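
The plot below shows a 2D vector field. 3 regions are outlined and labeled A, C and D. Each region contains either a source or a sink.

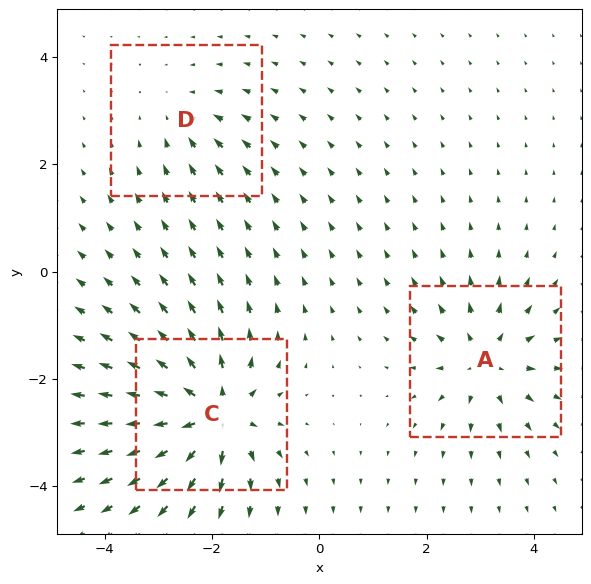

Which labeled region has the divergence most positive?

Divergence at each region's feature centre — A: about +4, C: about +6, D: about -2. Region C is most positive.

C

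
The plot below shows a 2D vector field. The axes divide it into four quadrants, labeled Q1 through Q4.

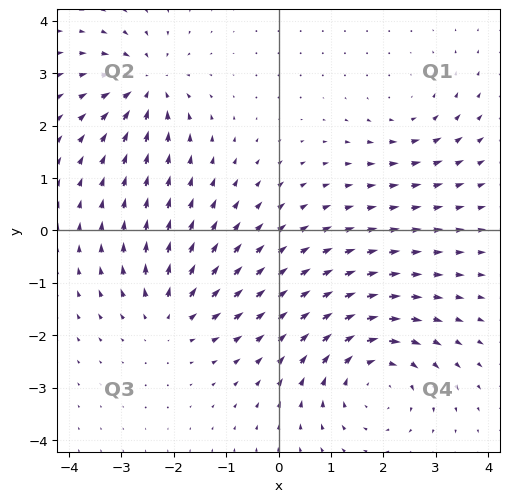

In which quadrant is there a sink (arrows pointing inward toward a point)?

The sink sits at approximately (-2.5, 2.8), which lies in quadrant Q2. The divergence there is about -5, negative as expected for a sink.

Q2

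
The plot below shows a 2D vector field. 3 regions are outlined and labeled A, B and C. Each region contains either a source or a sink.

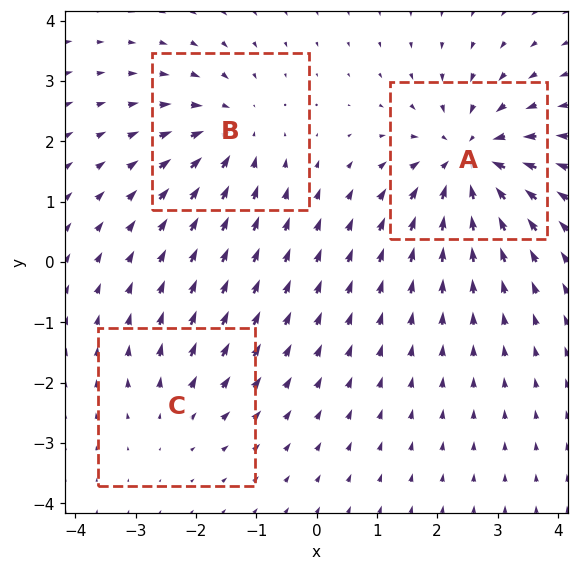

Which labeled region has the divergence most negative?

Divergence at each region's feature centre — A: about -5, B: about -3, C: about +2. Region A is most negative.

A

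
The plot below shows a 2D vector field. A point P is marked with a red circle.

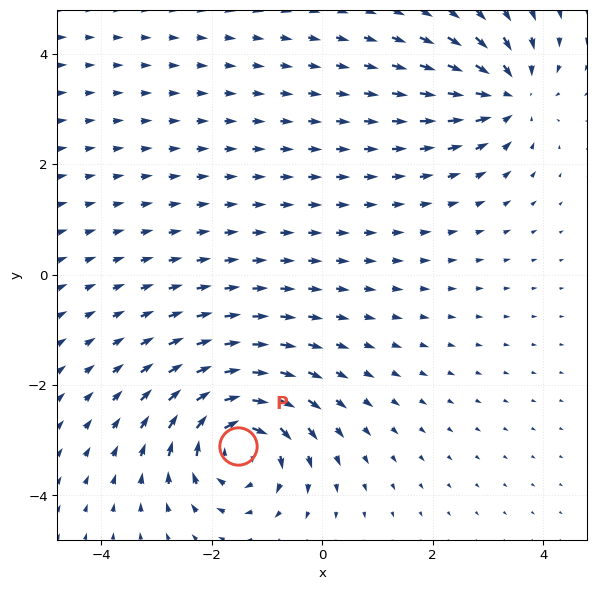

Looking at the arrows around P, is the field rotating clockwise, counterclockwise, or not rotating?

clockwise

Near P at (-1.5, -3.1) the arrows circulate clockwise. The curl (z-component) there is about -5; negative curl means clockwise rotation.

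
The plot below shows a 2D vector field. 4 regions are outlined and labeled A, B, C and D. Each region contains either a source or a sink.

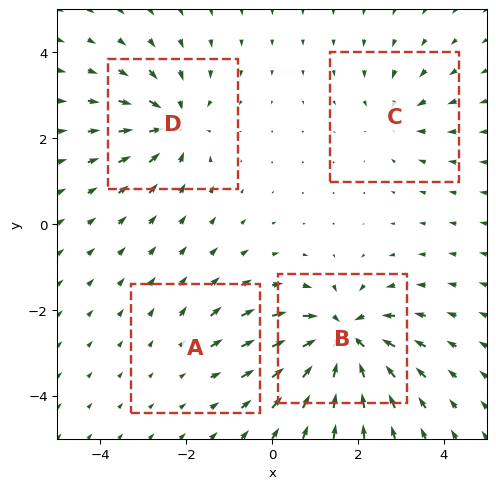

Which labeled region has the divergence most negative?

B

Divergence at each region's feature centre — A: about +2, B: about -8, C: about -3, D: about -6. Region B is most negative.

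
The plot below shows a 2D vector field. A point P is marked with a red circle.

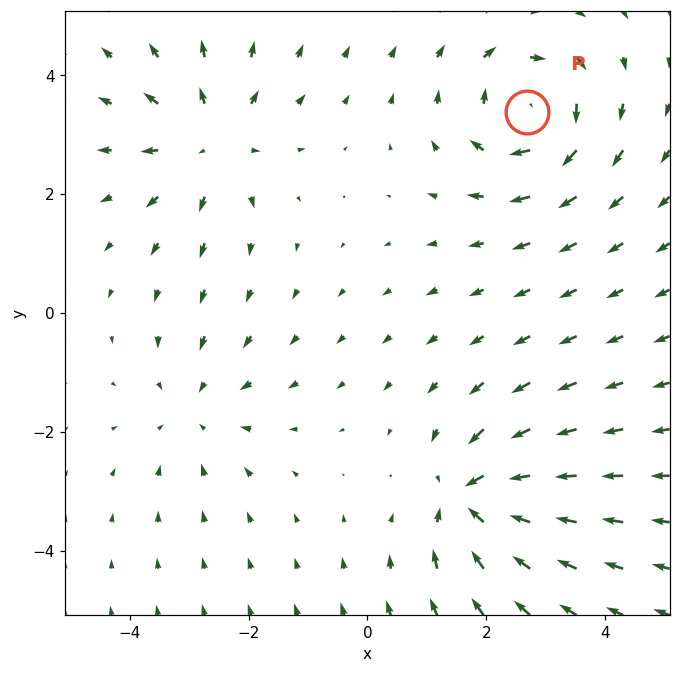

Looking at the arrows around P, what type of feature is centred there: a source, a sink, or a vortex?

At P (2.7, 3.4) the arrows circulate clockwise. Divergence ≈0, curl about -6 — near-zero divergence with nonzero curl is a vortex.

vortex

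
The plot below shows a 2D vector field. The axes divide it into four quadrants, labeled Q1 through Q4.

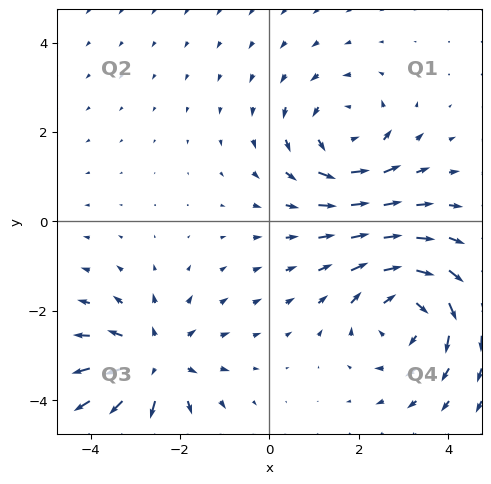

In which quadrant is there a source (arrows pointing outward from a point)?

Q3

The source sits at approximately (-2.6, -3.2), which lies in quadrant Q3. The divergence there is about +4, positive as expected for a source.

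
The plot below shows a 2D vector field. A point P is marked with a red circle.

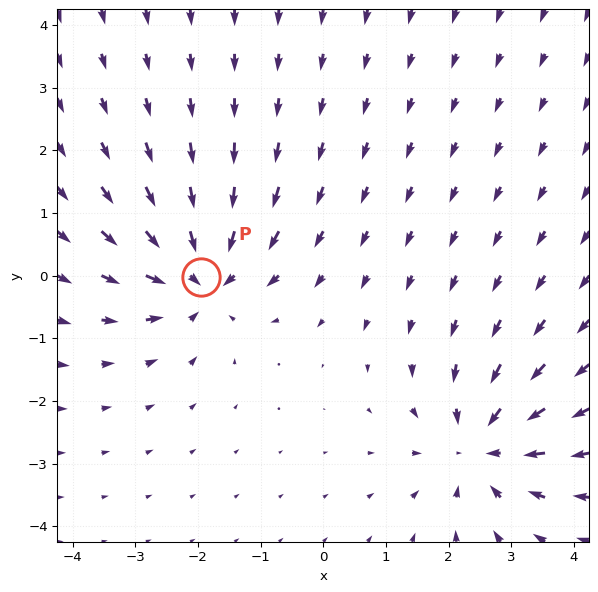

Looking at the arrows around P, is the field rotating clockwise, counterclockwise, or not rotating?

Near P at (-2.0, -0.0) the arrows show no circulation. The curl there is ≈0.

not rotating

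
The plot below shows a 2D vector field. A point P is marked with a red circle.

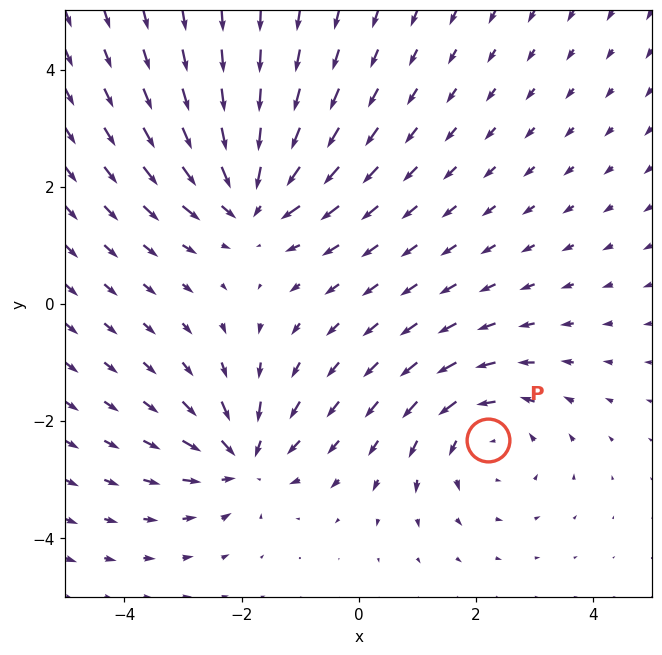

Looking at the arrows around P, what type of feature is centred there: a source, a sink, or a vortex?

At P (2.2, -2.3) the arrows circulate counterclockwise. Divergence ≈0, curl about +4 — near-zero divergence with nonzero curl is a vortex.

vortex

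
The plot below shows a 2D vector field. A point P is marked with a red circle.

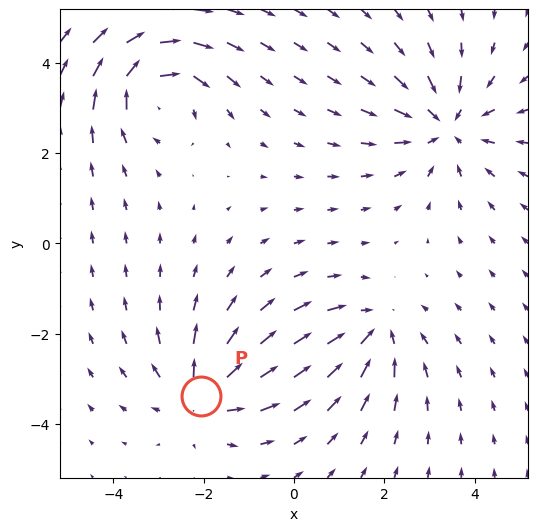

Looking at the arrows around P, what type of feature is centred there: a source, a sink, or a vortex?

At P (-2.0, -3.4) the arrows spread outward. Divergence about +4, curl ≈0 — positive divergence with near-zero curl is a source.

source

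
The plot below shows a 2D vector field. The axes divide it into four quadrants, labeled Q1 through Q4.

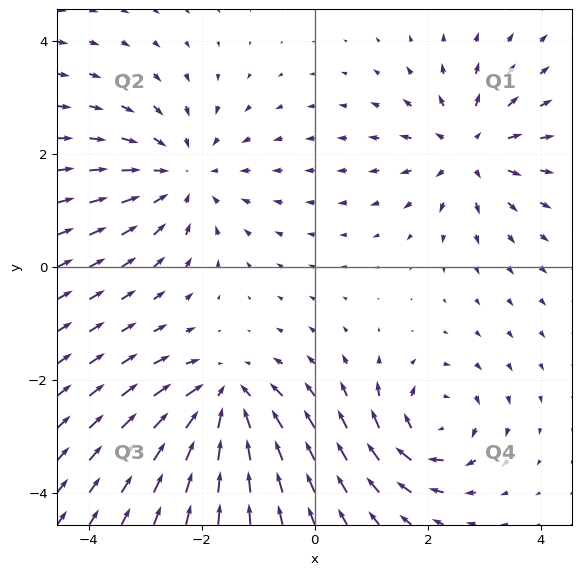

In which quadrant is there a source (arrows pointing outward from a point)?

The source sits at approximately (2.7, 2.1), which lies in quadrant Q1. The divergence there is about +4, positive as expected for a source.

Q1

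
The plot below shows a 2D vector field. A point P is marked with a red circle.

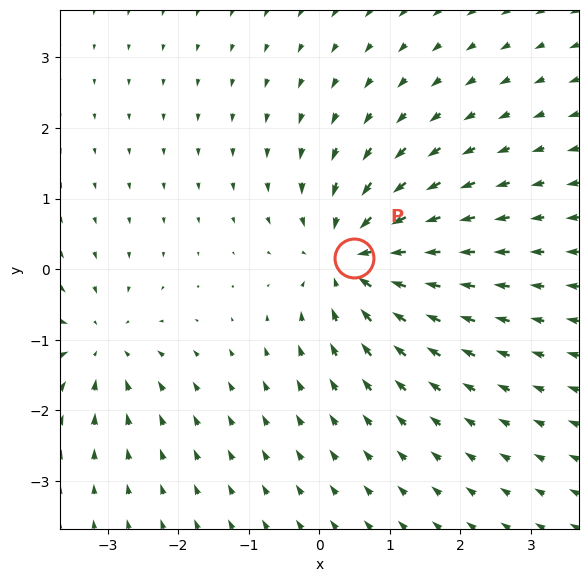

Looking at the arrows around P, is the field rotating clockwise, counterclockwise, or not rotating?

not rotating

Near P at (0.5, 0.2) the arrows show no circulation. The curl there is ≈0.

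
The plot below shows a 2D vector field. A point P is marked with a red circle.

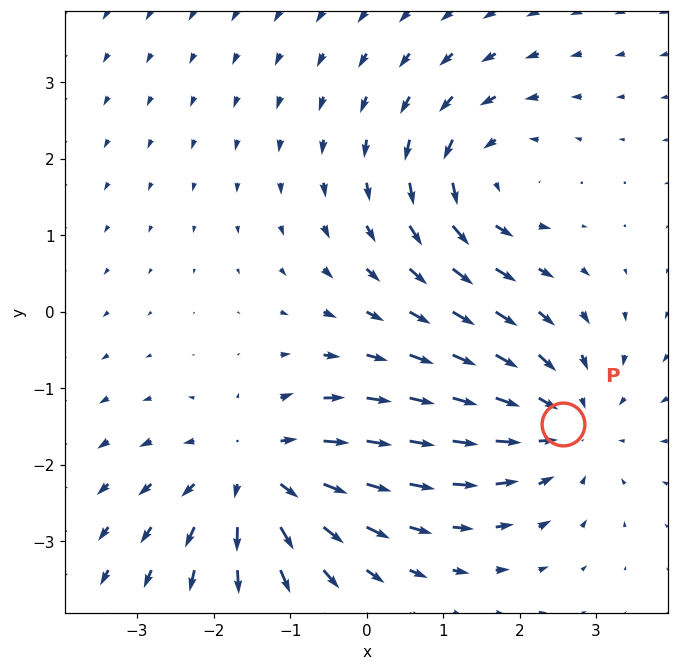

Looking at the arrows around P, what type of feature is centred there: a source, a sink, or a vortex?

sink

At P (2.6, -1.5) the arrows converge inward. Divergence about -3, curl ≈0 — negative divergence with near-zero curl is a sink.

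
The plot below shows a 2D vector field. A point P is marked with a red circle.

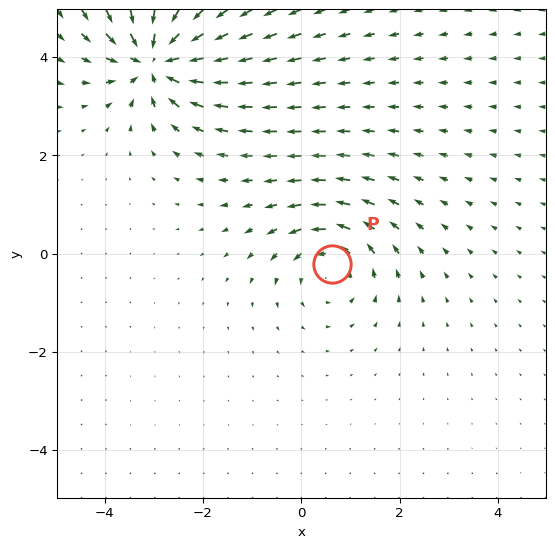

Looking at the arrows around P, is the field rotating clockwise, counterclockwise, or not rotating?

counterclockwise

Near P at (0.6, -0.2) the arrows circulate counterclockwise. The curl (z-component) there is about +3; positive curl means counterclockwise rotation.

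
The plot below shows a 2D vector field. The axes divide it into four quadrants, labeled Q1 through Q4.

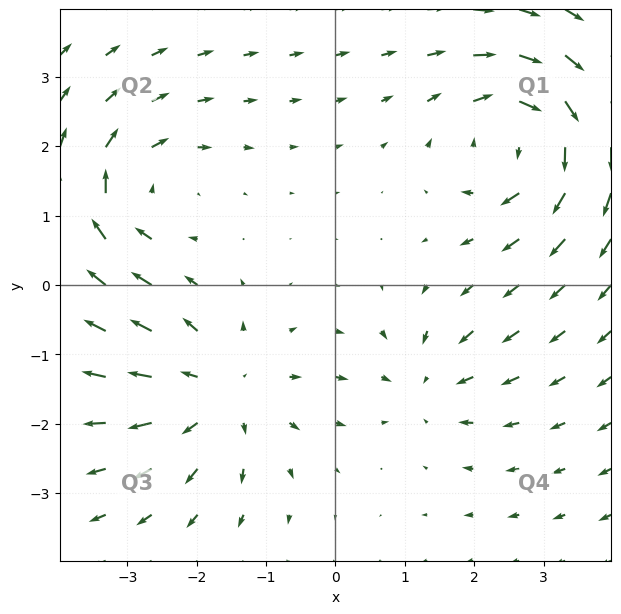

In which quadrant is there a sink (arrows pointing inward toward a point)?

Q4

The sink sits at approximately (1.3, -1.4), which lies in quadrant Q4. The divergence there is about -4, negative as expected for a sink.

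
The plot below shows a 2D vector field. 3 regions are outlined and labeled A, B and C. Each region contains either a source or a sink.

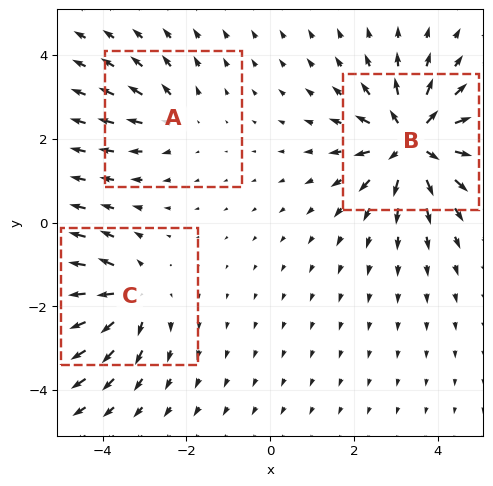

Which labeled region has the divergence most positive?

B

Divergence at each region's feature centre — A: about +2, B: about +6, C: about +4. Region B is most positive.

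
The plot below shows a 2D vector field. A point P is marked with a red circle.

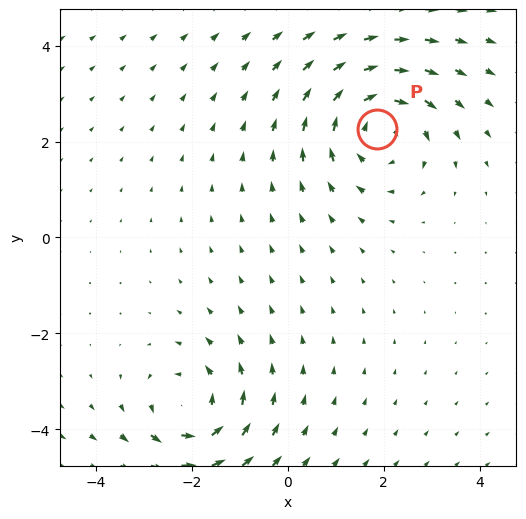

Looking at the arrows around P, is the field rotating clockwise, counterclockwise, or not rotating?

clockwise

Near P at (1.9, 2.3) the arrows circulate clockwise. The curl (z-component) there is about -4; negative curl means clockwise rotation.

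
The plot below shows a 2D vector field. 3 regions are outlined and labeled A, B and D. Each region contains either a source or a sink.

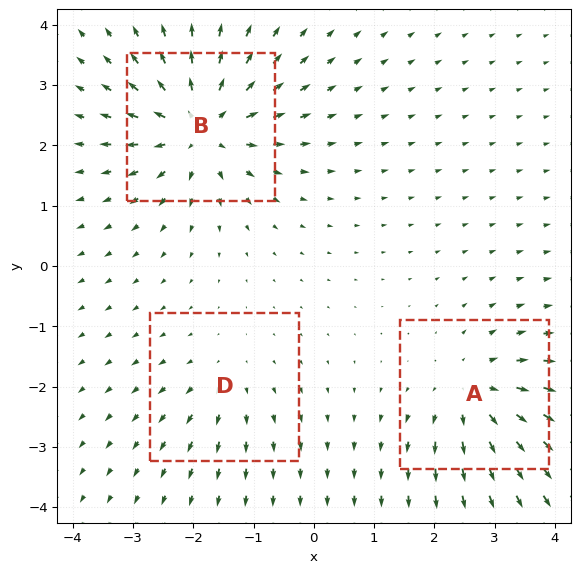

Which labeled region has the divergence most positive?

B

Divergence at each region's feature centre — A: about +4, B: about +6, D: about +2. Region B is most positive.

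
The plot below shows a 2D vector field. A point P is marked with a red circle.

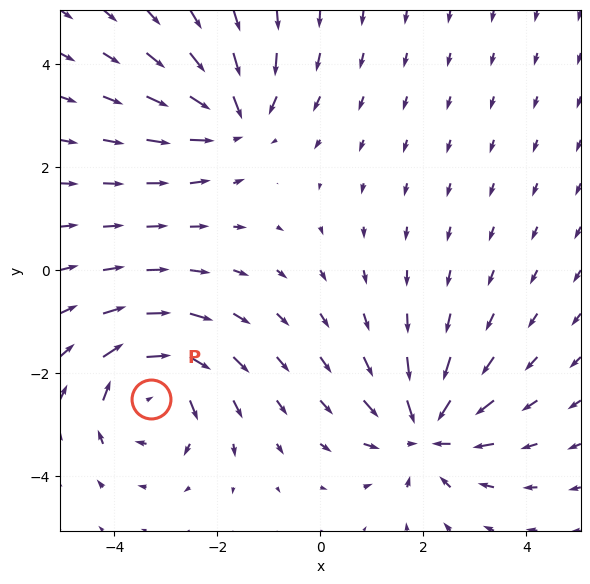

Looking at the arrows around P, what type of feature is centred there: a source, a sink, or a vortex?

vortex

At P (-3.3, -2.5) the arrows circulate clockwise. Divergence ≈0, curl about -5 — near-zero divergence with nonzero curl is a vortex.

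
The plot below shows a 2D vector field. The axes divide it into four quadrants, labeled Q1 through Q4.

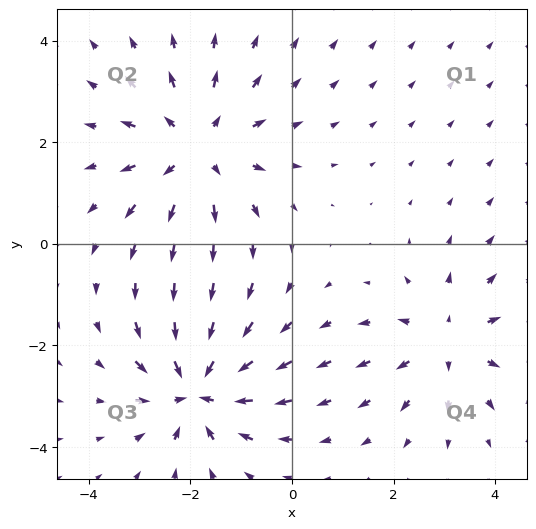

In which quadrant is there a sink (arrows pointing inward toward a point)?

The sink sits at approximately (-1.9, -2.9), which lies in quadrant Q3. The divergence there is about -5, negative as expected for a sink.

Q3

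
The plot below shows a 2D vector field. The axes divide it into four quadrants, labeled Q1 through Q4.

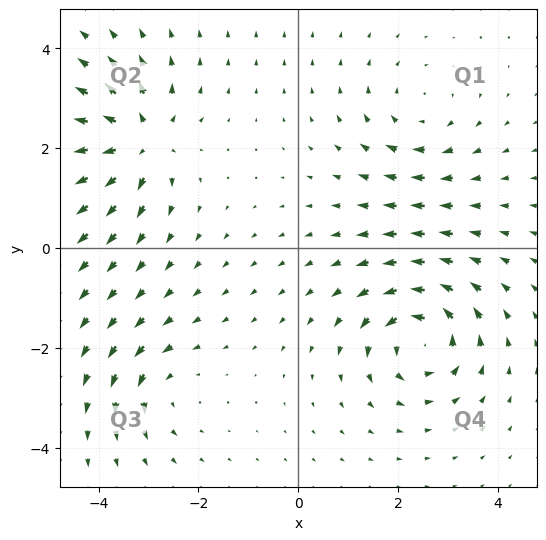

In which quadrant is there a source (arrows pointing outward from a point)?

Q2

The source sits at approximately (-3.2, 2.1), which lies in quadrant Q2. The divergence there is about +6, positive as expected for a source.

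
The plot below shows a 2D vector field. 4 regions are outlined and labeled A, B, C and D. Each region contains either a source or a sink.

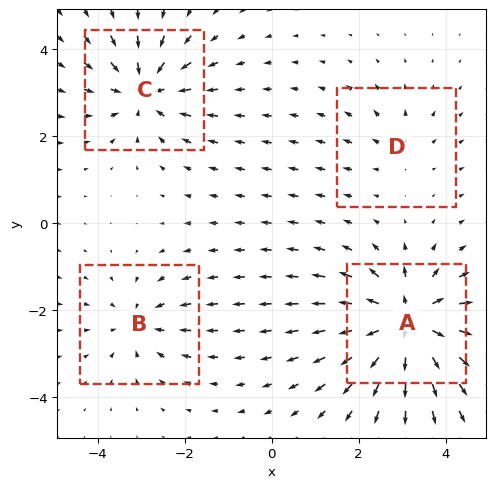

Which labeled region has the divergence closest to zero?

D

Divergence at each region's feature centre — A: about +7, B: about -4, C: about -5, D: about +2. Region D is closest to zero.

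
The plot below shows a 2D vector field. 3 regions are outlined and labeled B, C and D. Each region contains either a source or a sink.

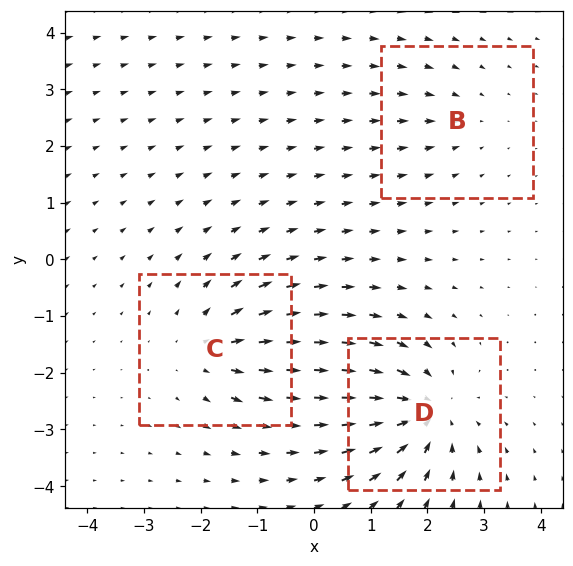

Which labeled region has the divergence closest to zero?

Divergence at each region's feature centre — B: about -2, C: about +4, D: about -5. Region B is closest to zero.

B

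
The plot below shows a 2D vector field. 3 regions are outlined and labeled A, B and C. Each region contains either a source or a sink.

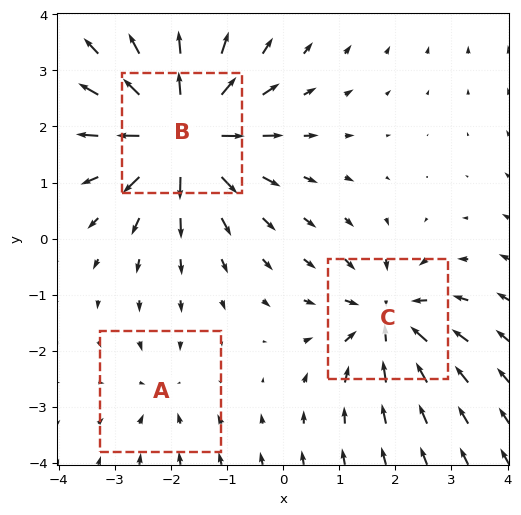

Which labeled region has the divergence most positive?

B

Divergence at each region's feature centre — A: about -2, B: about +6, C: about -4. Region B is most positive.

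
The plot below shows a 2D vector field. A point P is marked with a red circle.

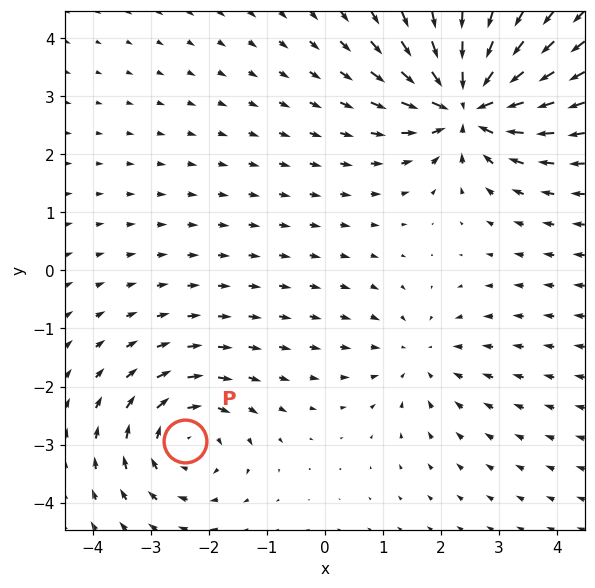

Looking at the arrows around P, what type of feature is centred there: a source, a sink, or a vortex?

vortex

At P (-2.4, -2.9) the arrows circulate clockwise. Divergence ≈0, curl about -4 — near-zero divergence with nonzero curl is a vortex.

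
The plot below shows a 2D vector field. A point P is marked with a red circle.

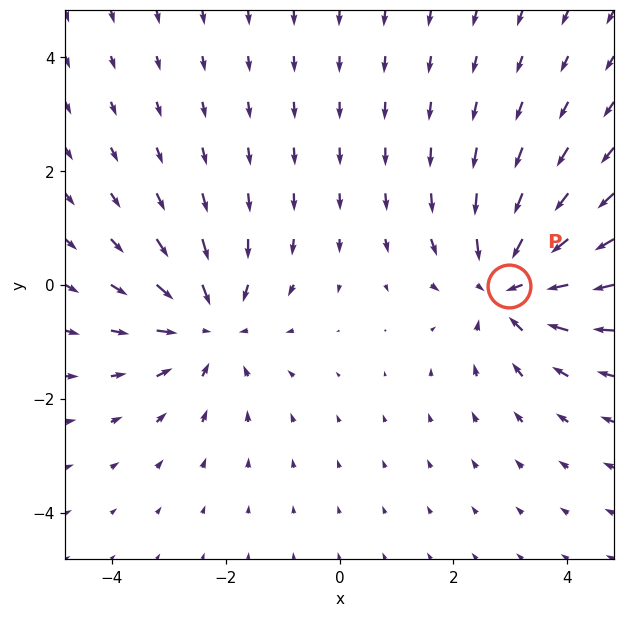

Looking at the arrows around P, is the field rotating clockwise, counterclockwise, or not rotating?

not rotating

Near P at (3.0, -0.0) the arrows show no circulation. The curl there is ≈0.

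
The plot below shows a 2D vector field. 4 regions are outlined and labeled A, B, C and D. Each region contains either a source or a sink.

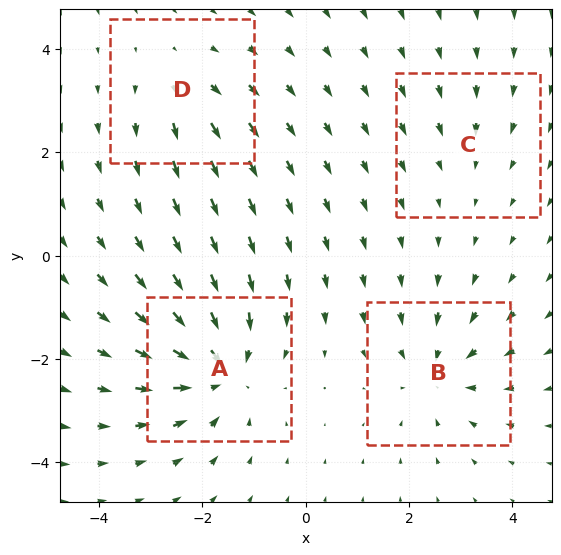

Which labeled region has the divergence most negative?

A

Divergence at each region's feature centre — A: about -7, B: about -5, C: about -2, D: about +3. Region A is most negative.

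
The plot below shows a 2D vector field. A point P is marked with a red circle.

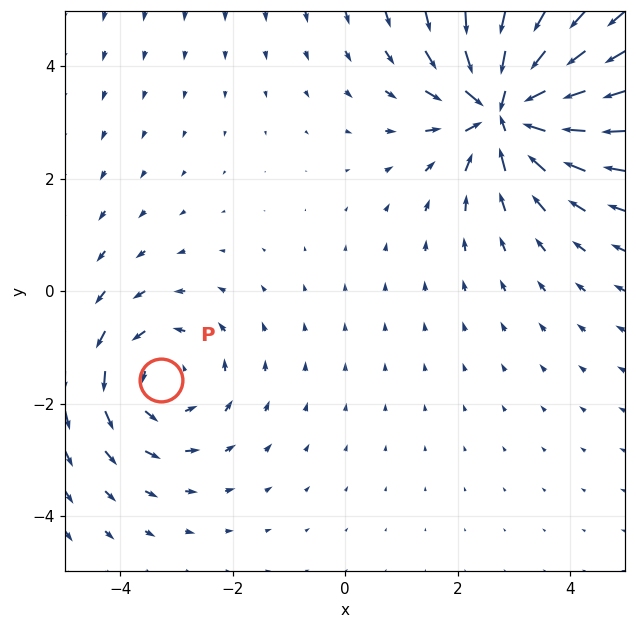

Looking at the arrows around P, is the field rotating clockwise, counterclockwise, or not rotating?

counterclockwise

Near P at (-3.3, -1.6) the arrows circulate counterclockwise. The curl (z-component) there is about +2; positive curl means counterclockwise rotation.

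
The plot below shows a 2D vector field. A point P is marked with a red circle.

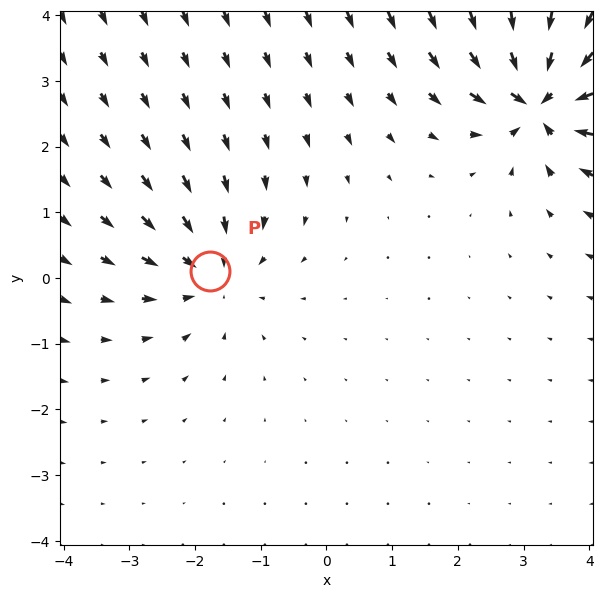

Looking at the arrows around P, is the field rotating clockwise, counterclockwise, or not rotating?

Near P at (-1.8, 0.1) the arrows show no circulation. The curl there is ≈0.

not rotating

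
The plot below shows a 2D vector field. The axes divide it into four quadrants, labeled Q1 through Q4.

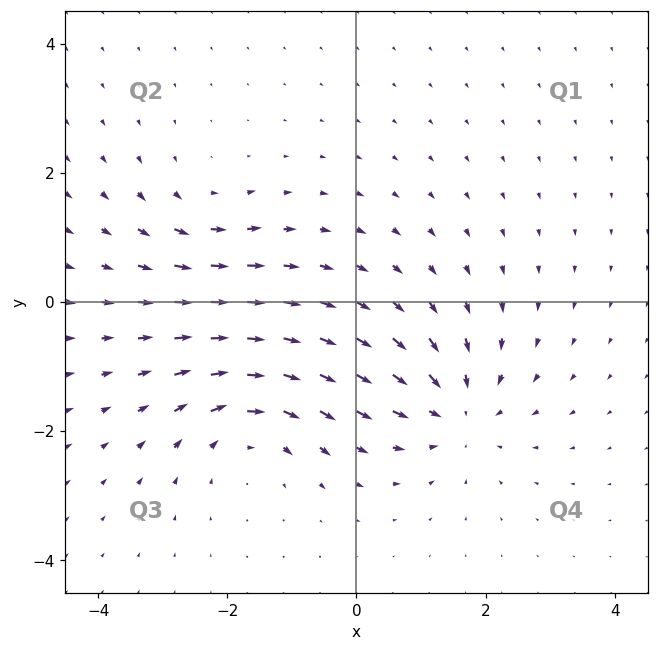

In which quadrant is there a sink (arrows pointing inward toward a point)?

The sink sits at approximately (1.5, -1.7), which lies in quadrant Q4. The divergence there is about -5, negative as expected for a sink.

Q4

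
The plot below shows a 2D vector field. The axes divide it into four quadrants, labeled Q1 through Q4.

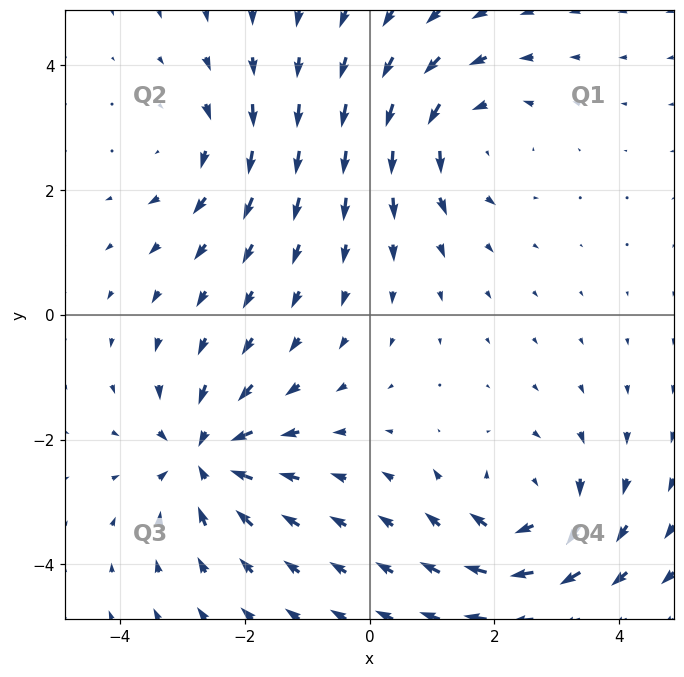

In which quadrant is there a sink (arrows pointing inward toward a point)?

Q3

The sink sits at approximately (-2.6, -2.3), which lies in quadrant Q3. The divergence there is about -6, negative as expected for a sink.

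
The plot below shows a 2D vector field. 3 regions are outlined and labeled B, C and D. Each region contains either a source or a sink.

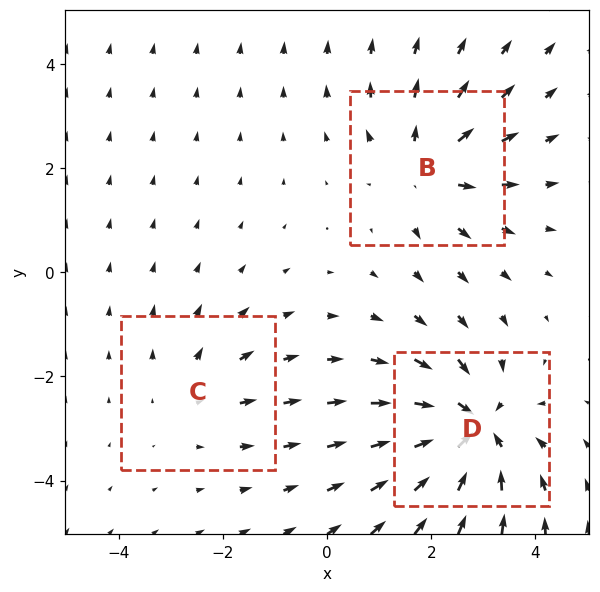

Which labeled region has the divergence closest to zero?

Divergence at each region's feature centre — B: about +3, C: about +2, D: about -4. Region C is closest to zero.

C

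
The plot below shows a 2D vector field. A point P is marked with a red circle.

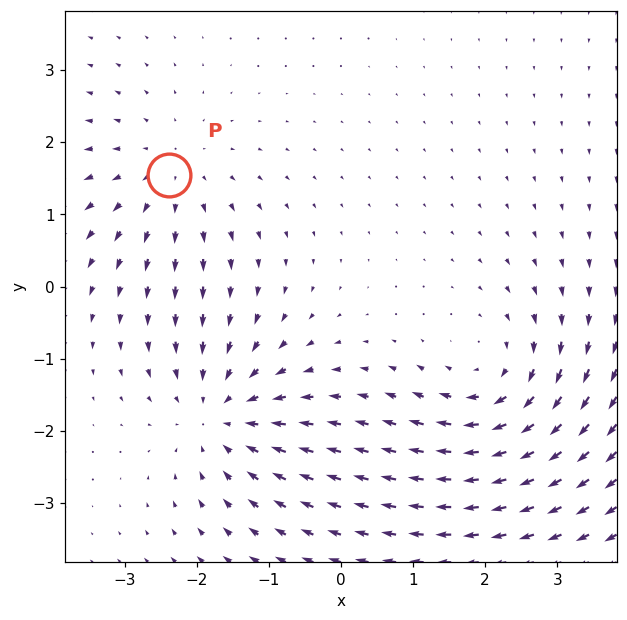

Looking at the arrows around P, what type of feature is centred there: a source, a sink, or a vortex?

source

At P (-2.4, 1.5) the arrows spread outward. Divergence about +3, curl ≈0 — positive divergence with near-zero curl is a source.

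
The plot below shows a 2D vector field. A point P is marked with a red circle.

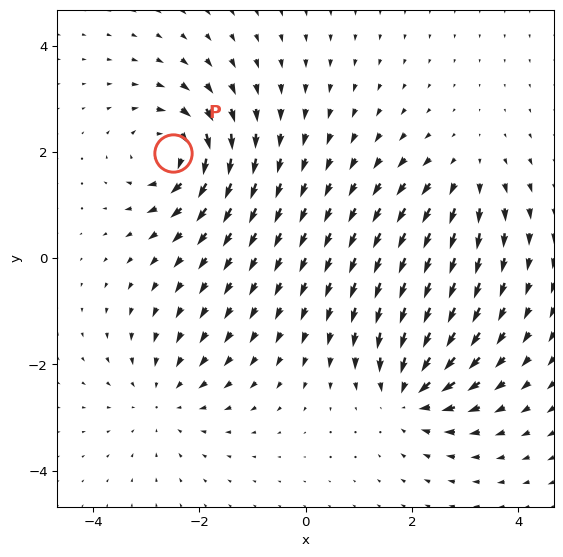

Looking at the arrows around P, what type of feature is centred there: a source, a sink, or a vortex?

vortex

At P (-2.5, 2.0) the arrows circulate clockwise. Divergence ≈0, curl about -7 — near-zero divergence with nonzero curl is a vortex.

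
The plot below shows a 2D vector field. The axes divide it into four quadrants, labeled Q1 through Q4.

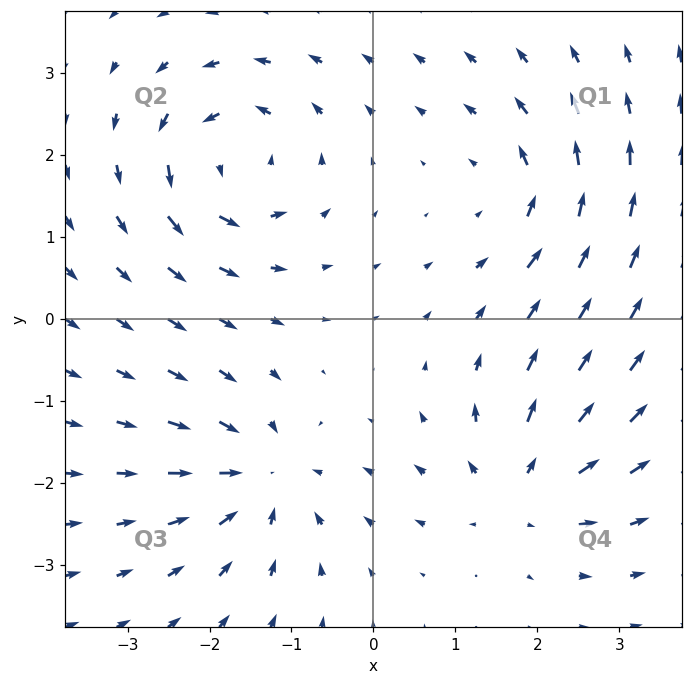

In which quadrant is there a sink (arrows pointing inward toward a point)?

The sink sits at approximately (-1.4, -1.9), which lies in quadrant Q3. The divergence there is about -6, negative as expected for a sink.

Q3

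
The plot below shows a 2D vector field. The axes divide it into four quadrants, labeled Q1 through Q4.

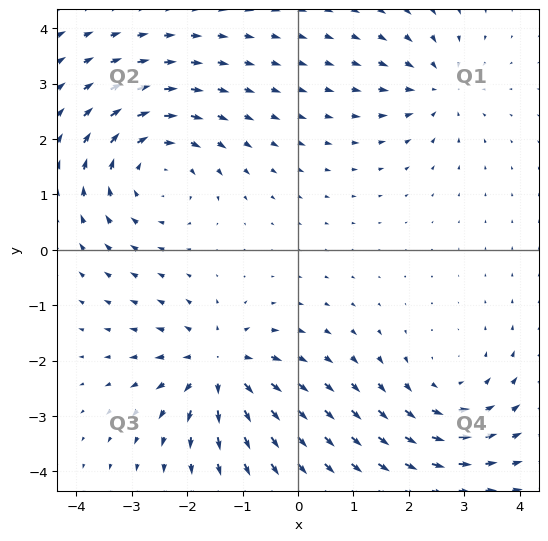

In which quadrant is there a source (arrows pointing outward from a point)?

The source sits at approximately (-1.4, -2.1), which lies in quadrant Q3. The divergence there is about +5, positive as expected for a source.

Q3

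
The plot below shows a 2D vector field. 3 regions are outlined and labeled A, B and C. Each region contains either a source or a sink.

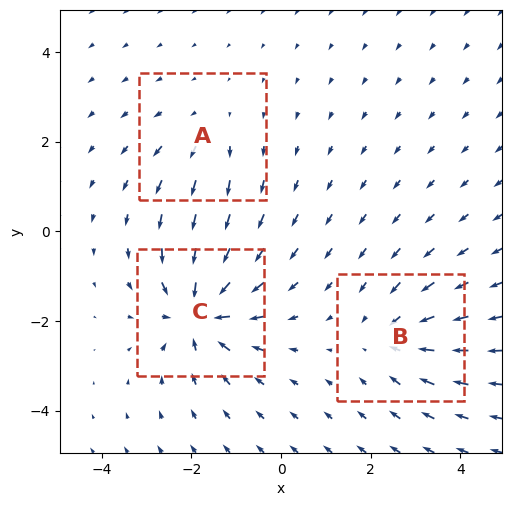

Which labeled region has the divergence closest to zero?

A

Divergence at each region's feature centre — A: about +2, B: about -3, C: about -6. Region A is closest to zero.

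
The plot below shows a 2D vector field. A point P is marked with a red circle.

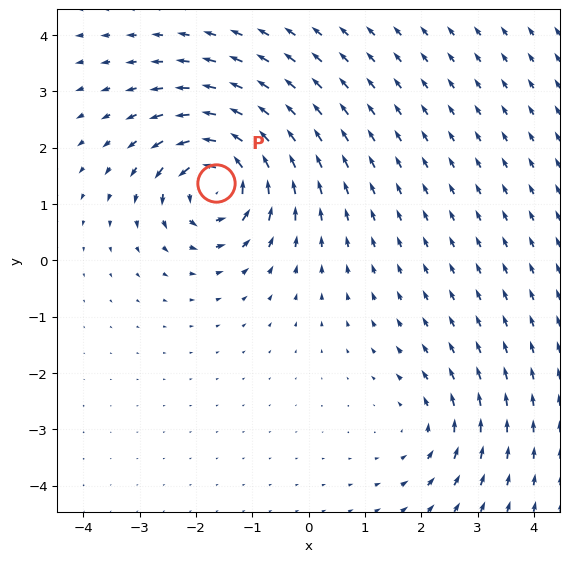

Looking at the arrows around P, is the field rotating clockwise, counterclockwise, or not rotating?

counterclockwise

Near P at (-1.6, 1.4) the arrows circulate counterclockwise. The curl (z-component) there is about +7; positive curl means counterclockwise rotation.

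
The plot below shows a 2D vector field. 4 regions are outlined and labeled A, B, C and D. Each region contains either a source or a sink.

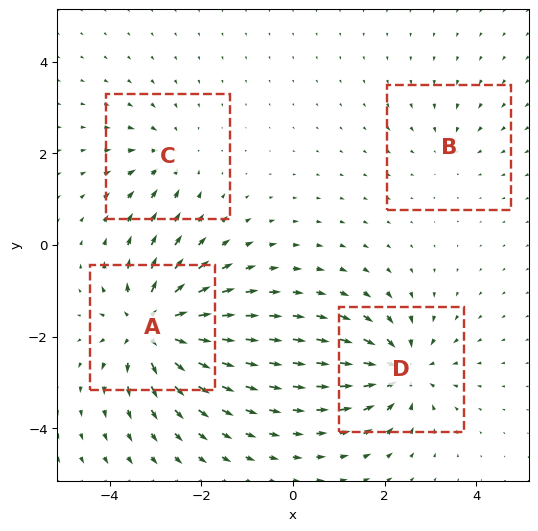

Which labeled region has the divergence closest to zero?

Divergence at each region's feature centre — A: about +8, B: about -2, C: about -4, D: about -6. Region B is closest to zero.

B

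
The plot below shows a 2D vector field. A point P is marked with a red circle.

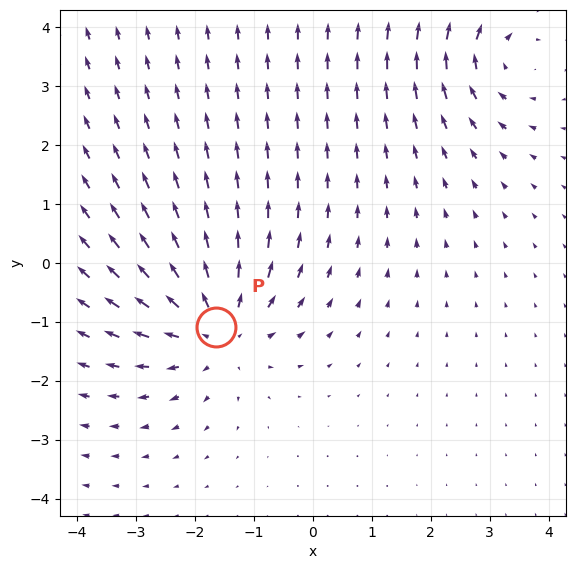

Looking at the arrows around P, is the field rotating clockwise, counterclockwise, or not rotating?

Near P at (-1.6, -1.1) the arrows show no circulation. The curl there is ≈0.

not rotating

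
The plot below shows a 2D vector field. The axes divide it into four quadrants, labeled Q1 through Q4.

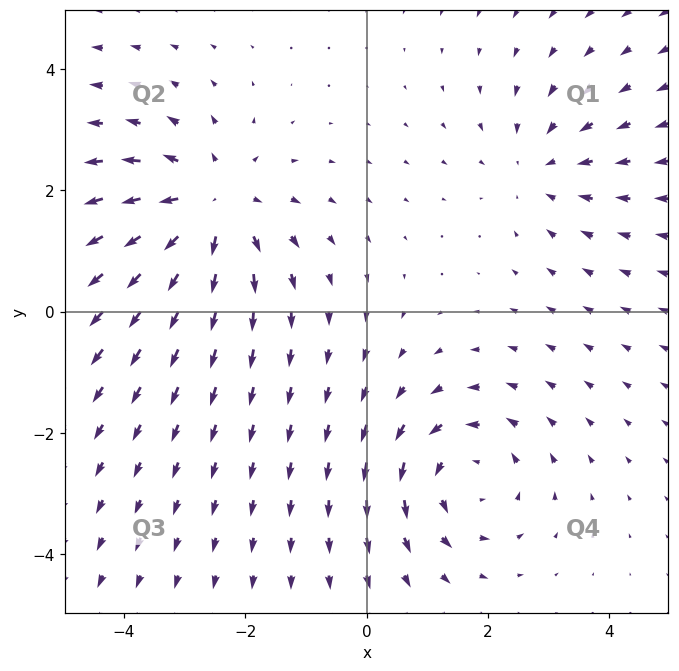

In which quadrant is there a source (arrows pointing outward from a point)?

Q2

The source sits at approximately (-2.6, 1.7), which lies in quadrant Q2. The divergence there is about +4, positive as expected for a source.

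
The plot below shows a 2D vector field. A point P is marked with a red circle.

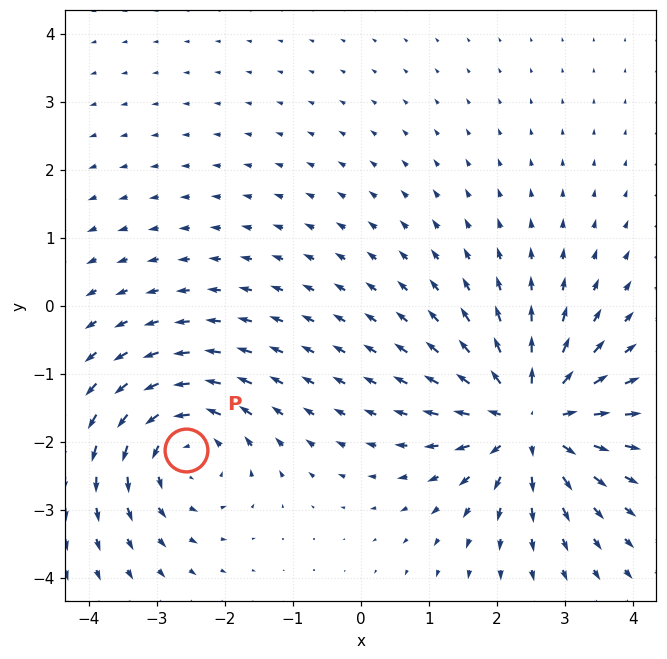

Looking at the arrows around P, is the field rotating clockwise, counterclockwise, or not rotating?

counterclockwise

Near P at (-2.6, -2.1) the arrows circulate counterclockwise. The curl (z-component) there is about +4; positive curl means counterclockwise rotation.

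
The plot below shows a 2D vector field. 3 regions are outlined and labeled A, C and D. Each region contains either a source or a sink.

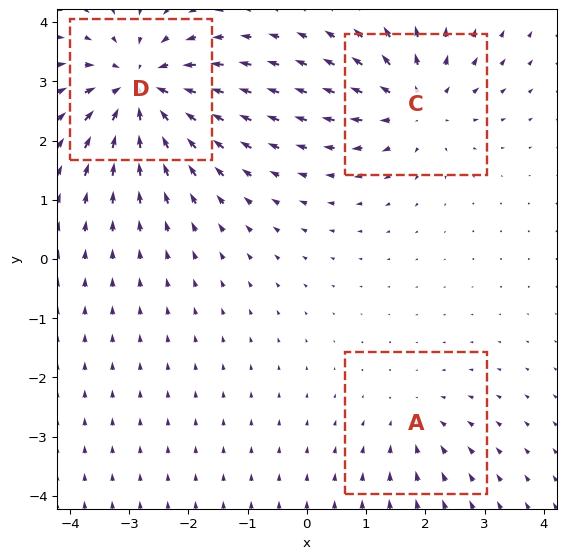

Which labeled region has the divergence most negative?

Divergence at each region's feature centre — A: about -2, C: about +4, D: about -5. Region D is most negative.

D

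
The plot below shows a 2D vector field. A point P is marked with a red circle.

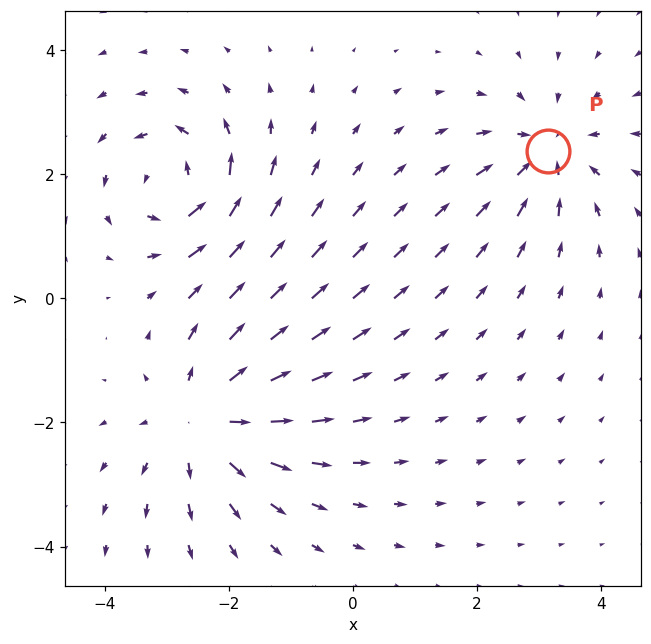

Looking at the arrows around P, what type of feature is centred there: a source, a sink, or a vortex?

sink

At P (3.1, 2.4) the arrows converge inward. Divergence about -4, curl ≈0 — negative divergence with near-zero curl is a sink.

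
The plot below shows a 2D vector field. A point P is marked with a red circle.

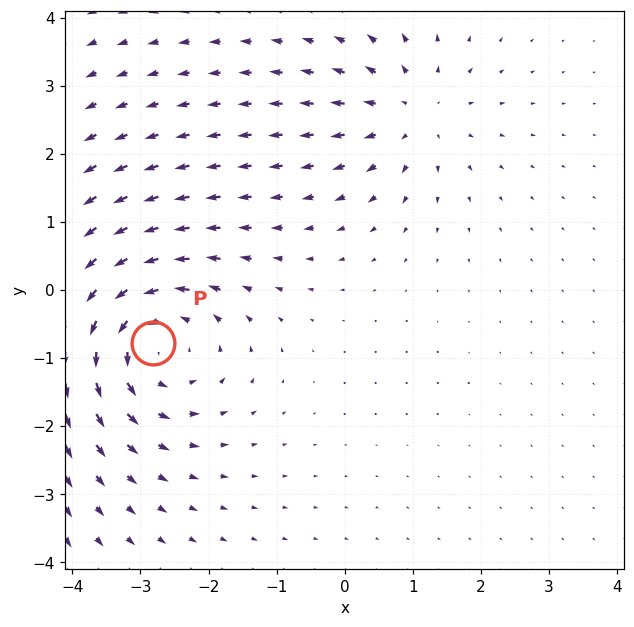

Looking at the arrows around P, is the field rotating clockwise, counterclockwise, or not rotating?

Near P at (-2.8, -0.8) the arrows circulate counterclockwise. The curl (z-component) there is about +4; positive curl means counterclockwise rotation.

counterclockwise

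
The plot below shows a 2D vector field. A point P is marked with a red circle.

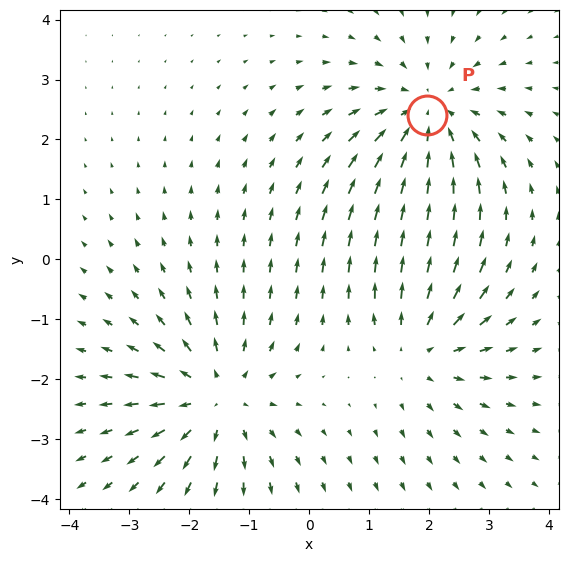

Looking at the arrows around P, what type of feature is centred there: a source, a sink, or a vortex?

At P (2.0, 2.4) the arrows converge inward. Divergence about -4, curl ≈0 — negative divergence with near-zero curl is a sink.

sink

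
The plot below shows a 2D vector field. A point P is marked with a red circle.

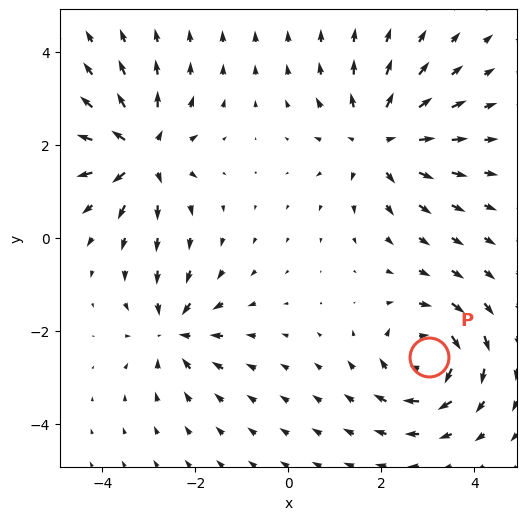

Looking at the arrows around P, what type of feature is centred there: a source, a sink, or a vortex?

At P (3.0, -2.6) the arrows circulate clockwise. Divergence ≈0, curl about -5 — near-zero divergence with nonzero curl is a vortex.

vortex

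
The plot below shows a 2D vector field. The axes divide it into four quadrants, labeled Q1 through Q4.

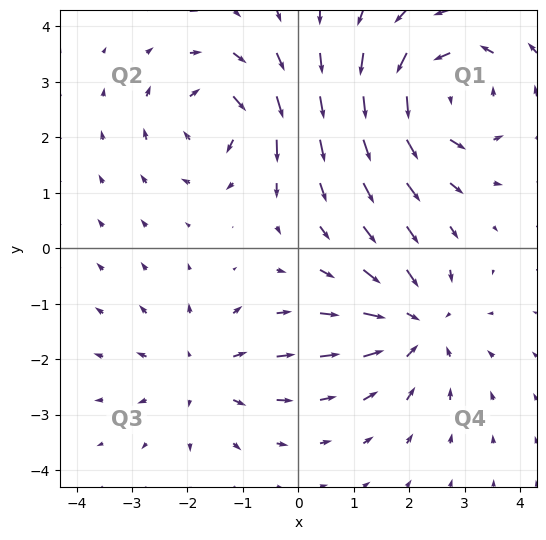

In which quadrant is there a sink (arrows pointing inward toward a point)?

The sink sits at approximately (2.1, -1.4), which lies in quadrant Q4. The divergence there is about -3, negative as expected for a sink.

Q4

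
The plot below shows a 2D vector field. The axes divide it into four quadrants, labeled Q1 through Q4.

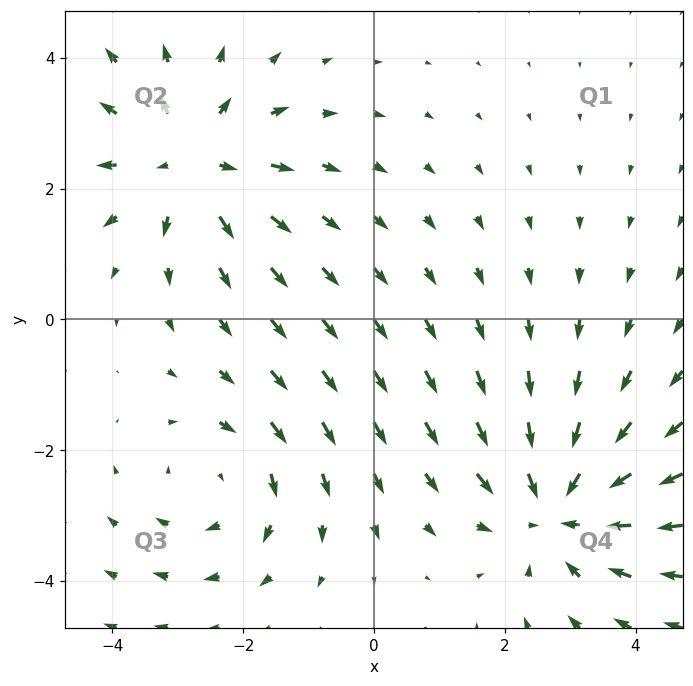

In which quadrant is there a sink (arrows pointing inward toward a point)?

Q4

The sink sits at approximately (2.8, -2.9), which lies in quadrant Q4. The divergence there is about -4, negative as expected for a sink.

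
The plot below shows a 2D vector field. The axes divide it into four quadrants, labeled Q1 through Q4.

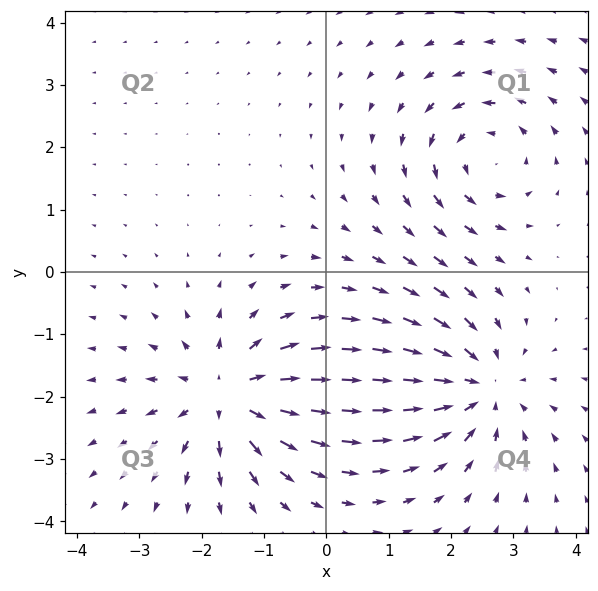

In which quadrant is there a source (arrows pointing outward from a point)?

Q3

The source sits at approximately (-1.6, -2.0), which lies in quadrant Q3. The divergence there is about +6, positive as expected for a source.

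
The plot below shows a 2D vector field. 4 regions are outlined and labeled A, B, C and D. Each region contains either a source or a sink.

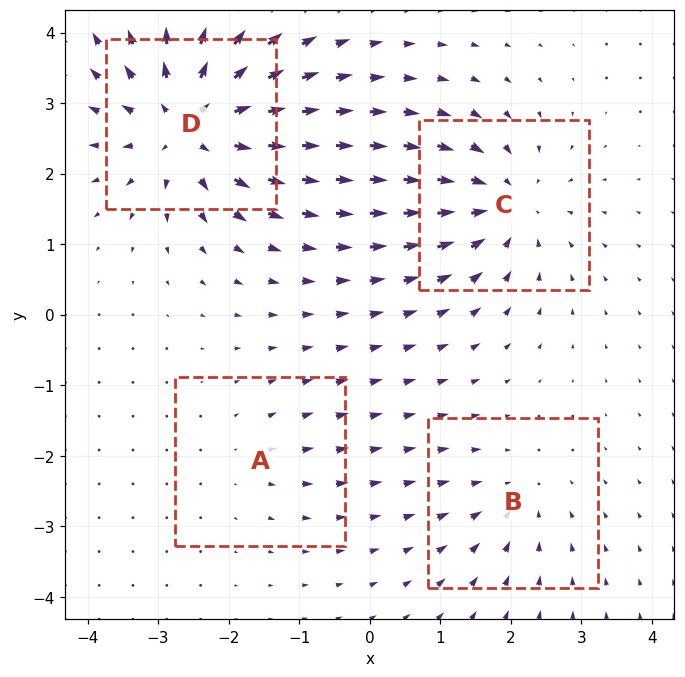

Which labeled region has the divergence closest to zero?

Divergence at each region's feature centre — A: about +2, B: about -3, C: about -6, D: about +8. Region A is closest to zero.

A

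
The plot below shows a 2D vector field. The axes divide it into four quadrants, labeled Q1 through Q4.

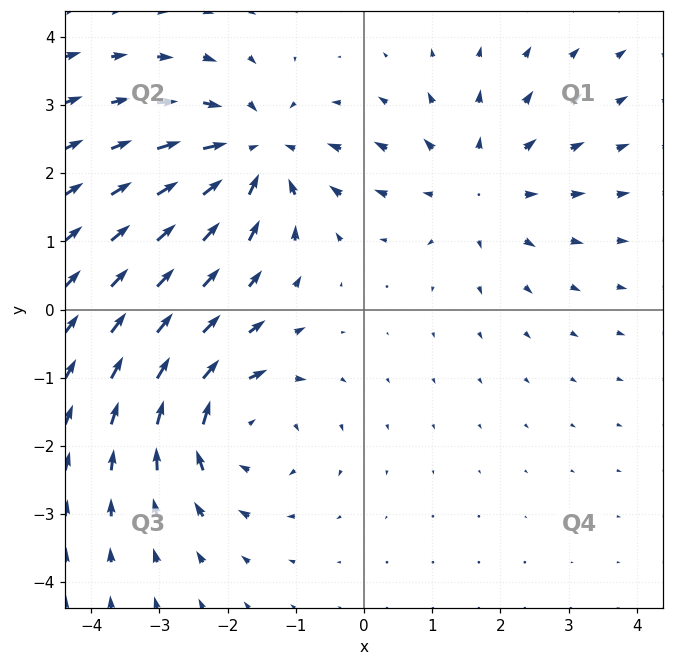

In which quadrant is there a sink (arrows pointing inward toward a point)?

Q2

The sink sits at approximately (-1.6, 2.3), which lies in quadrant Q2. The divergence there is about -5, negative as expected for a sink.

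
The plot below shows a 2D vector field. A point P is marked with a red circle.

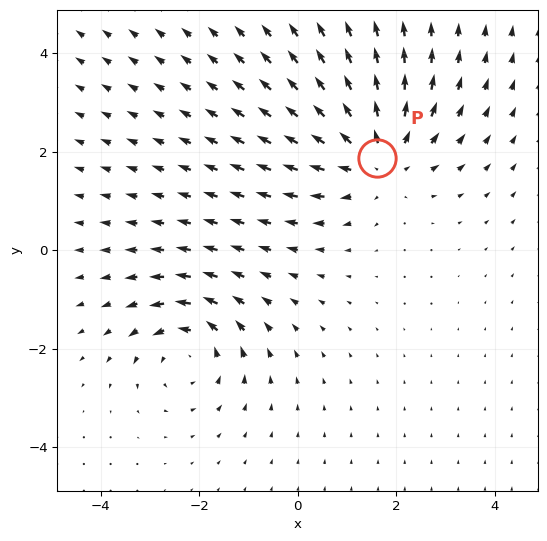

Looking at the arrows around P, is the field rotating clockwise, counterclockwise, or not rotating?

not rotating

Near P at (1.6, 1.9) the arrows show no circulation. The curl there is ≈0.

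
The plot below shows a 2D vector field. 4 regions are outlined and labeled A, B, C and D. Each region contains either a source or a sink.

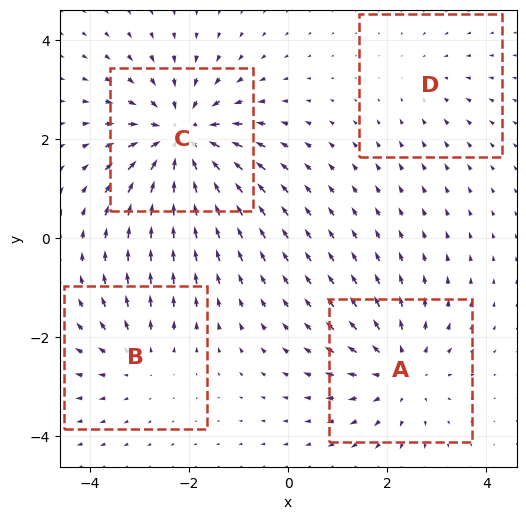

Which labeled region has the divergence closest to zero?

Divergence at each region's feature centre — A: about +4, B: about +3, C: about -7, D: about -2. Region D is closest to zero.

D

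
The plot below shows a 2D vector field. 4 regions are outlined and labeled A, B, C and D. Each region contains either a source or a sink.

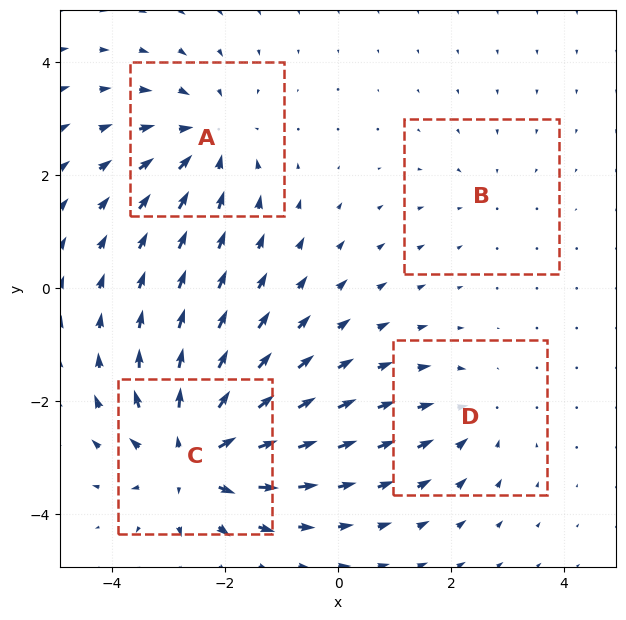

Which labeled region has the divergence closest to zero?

B

Divergence at each region's feature centre — A: about -4, B: about -2, C: about +7, D: about -3. Region B is closest to zero.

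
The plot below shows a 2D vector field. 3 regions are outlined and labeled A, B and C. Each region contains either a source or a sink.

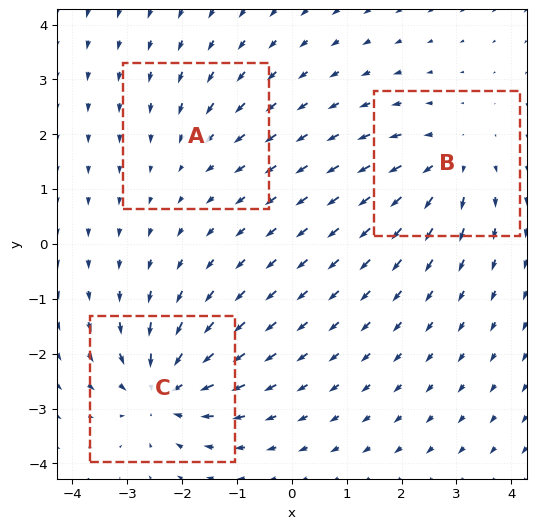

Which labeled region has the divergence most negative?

Divergence at each region's feature centre — A: about -2, B: about +4, C: about -5. Region C is most negative.

C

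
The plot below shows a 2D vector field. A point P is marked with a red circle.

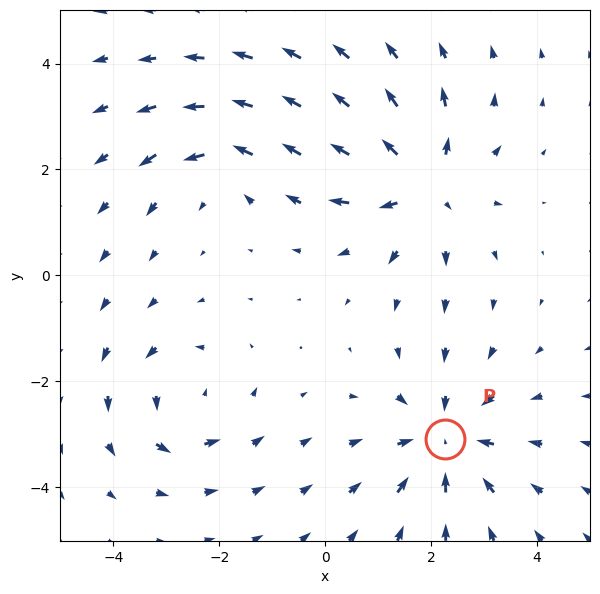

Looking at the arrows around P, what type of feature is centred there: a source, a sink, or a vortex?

At P (2.3, -3.1) the arrows converge inward. Divergence about -4, curl ≈0 — negative divergence with near-zero curl is a sink.

sink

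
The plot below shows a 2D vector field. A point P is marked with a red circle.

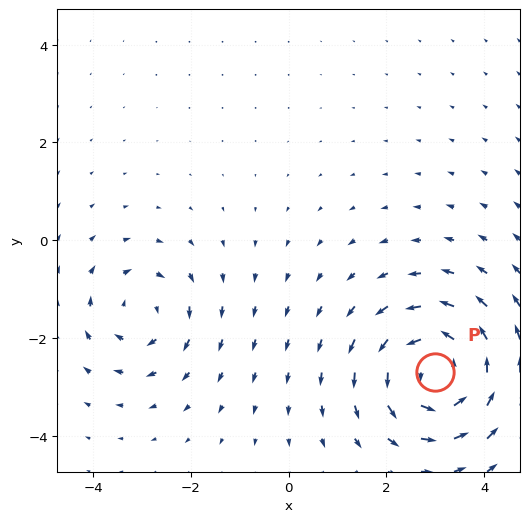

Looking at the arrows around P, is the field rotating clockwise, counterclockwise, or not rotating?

counterclockwise

Near P at (3.0, -2.7) the arrows circulate counterclockwise. The curl (z-component) there is about +5; positive curl means counterclockwise rotation.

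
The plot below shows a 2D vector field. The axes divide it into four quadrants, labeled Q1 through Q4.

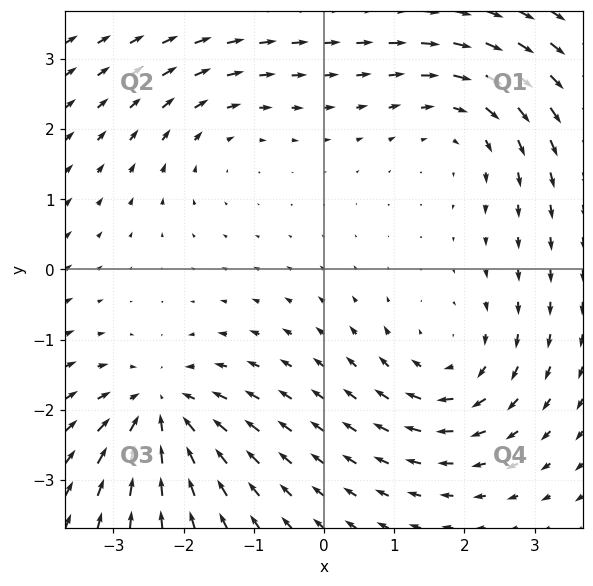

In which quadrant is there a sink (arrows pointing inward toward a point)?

Q3

The sink sits at approximately (-2.3, -2.0), which lies in quadrant Q3. The divergence there is about -6, negative as expected for a sink.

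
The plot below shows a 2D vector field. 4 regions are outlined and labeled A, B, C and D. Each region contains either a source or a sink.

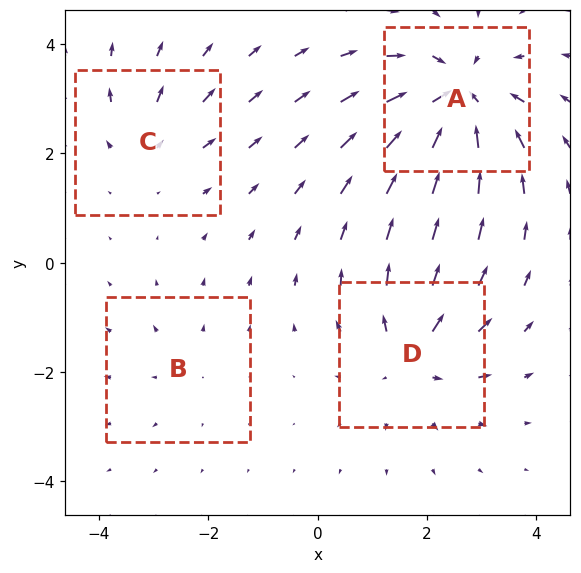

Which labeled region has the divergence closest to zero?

Divergence at each region's feature centre — A: about -7, B: about +2, C: about +3, D: about +5. Region B is closest to zero.

B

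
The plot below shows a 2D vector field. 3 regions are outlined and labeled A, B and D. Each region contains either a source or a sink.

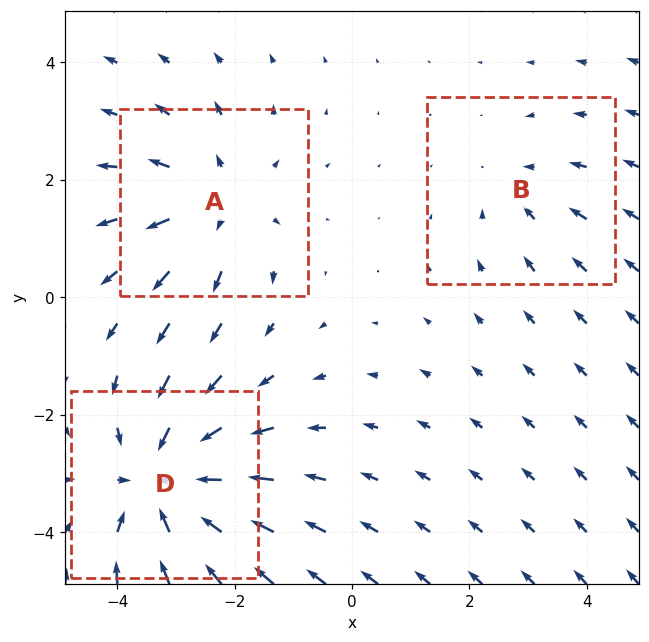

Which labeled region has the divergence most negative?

D

Divergence at each region's feature centre — A: about +3, B: about -2, D: about -4. Region D is most negative.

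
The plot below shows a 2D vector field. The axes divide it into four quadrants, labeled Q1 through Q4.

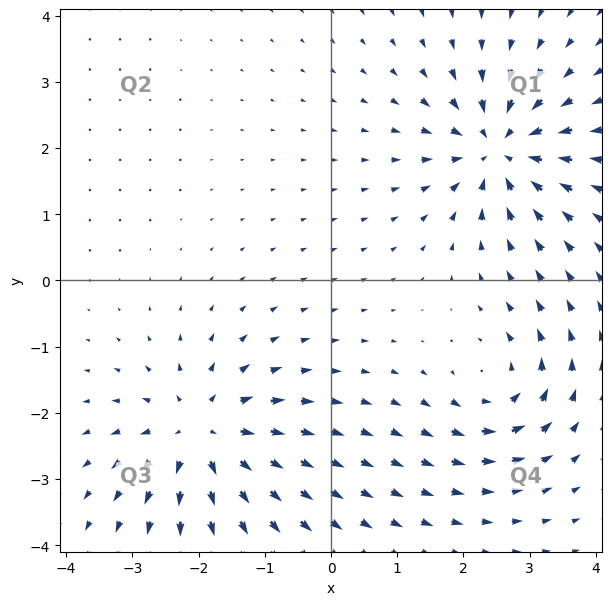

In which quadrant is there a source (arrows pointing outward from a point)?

Q3

The source sits at approximately (-1.9, -2.3), which lies in quadrant Q3. The divergence there is about +5, positive as expected for a source.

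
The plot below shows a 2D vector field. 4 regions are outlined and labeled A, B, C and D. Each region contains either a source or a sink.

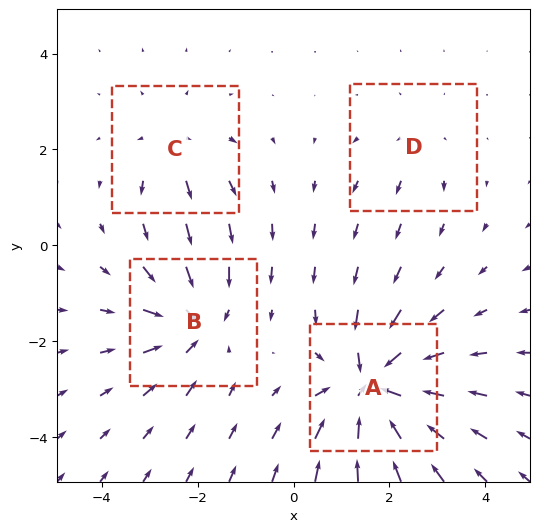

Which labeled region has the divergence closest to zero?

D

Divergence at each region's feature centre — A: about -8, B: about -5, C: about +3, D: about +2. Region D is closest to zero.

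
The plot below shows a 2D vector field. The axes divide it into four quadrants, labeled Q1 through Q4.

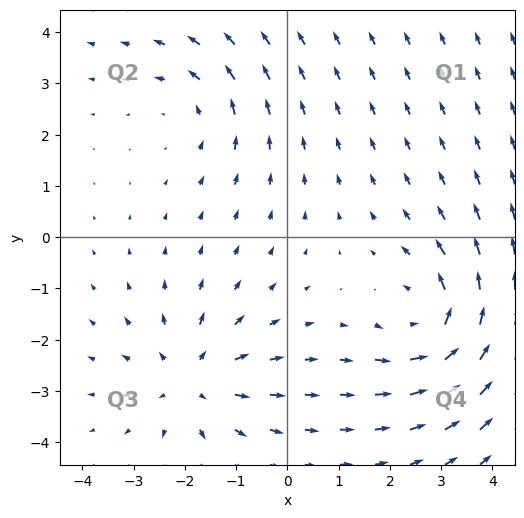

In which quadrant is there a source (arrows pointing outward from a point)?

Q3

The source sits at approximately (-1.9, -2.8), which lies in quadrant Q3. The divergence there is about +4, positive as expected for a source.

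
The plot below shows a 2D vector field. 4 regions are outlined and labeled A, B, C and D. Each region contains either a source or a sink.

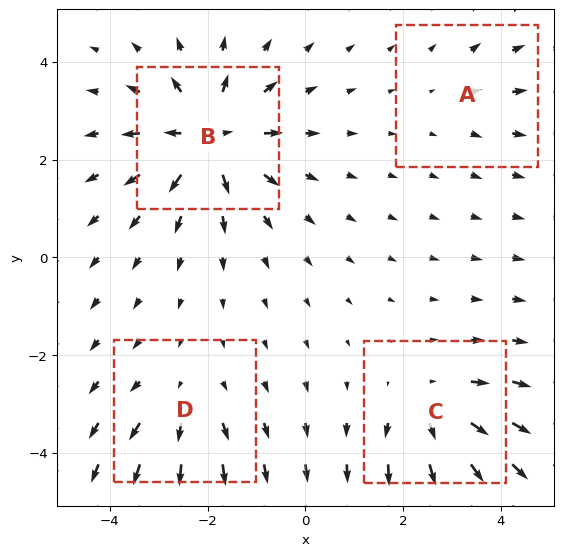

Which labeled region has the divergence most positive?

B

Divergence at each region's feature centre — A: about +2, B: about +8, C: about +5, D: about +3. Region B is most positive.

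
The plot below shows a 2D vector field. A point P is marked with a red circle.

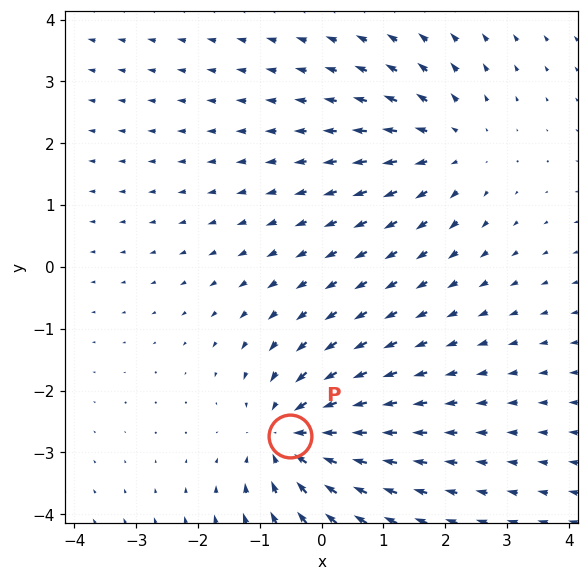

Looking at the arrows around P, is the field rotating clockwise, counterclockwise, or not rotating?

not rotating

Near P at (-0.5, -2.7) the arrows show no circulation. The curl there is ≈0.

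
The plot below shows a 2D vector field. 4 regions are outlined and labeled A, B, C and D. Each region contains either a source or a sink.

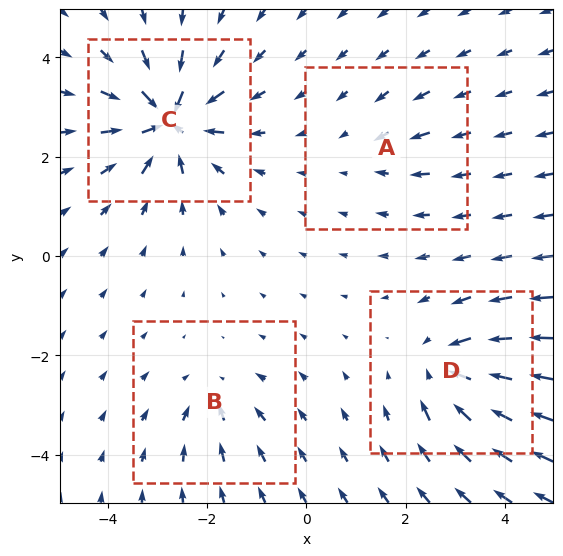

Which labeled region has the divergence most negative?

Divergence at each region's feature centre — A: about -3, B: about -4, C: about -9, D: about -6. Region C is most negative.

C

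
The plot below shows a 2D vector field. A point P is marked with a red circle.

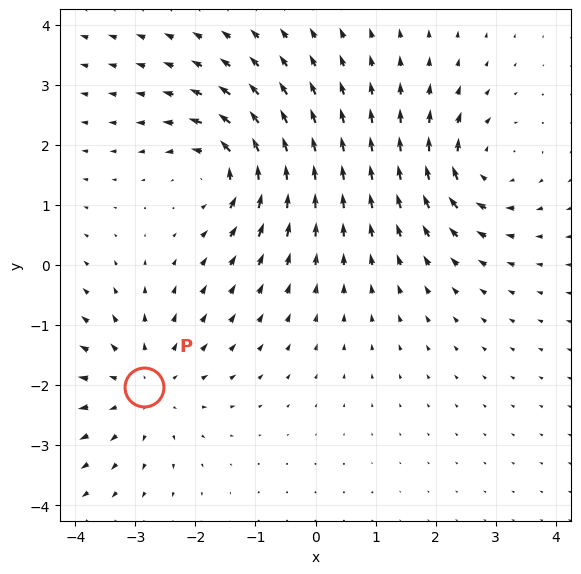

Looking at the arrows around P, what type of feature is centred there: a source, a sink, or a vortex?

At P (-2.9, -2.0) the arrows spread outward. Divergence about +3, curl ≈0 — positive divergence with near-zero curl is a source.

source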